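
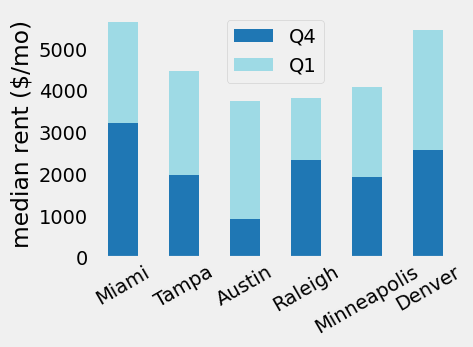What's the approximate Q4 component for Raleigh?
Q4 top ≈ 2500, bottom ≈ 0; segment ≈ 2500.

≈ 2500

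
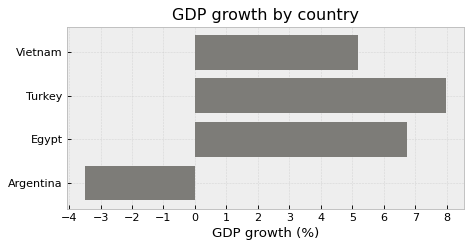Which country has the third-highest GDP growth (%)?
Top 4: Turkey ≈ 8, Egypt ≈ 7, Vietnam ≈ 5, Argentina ≈ -4.

Vietnam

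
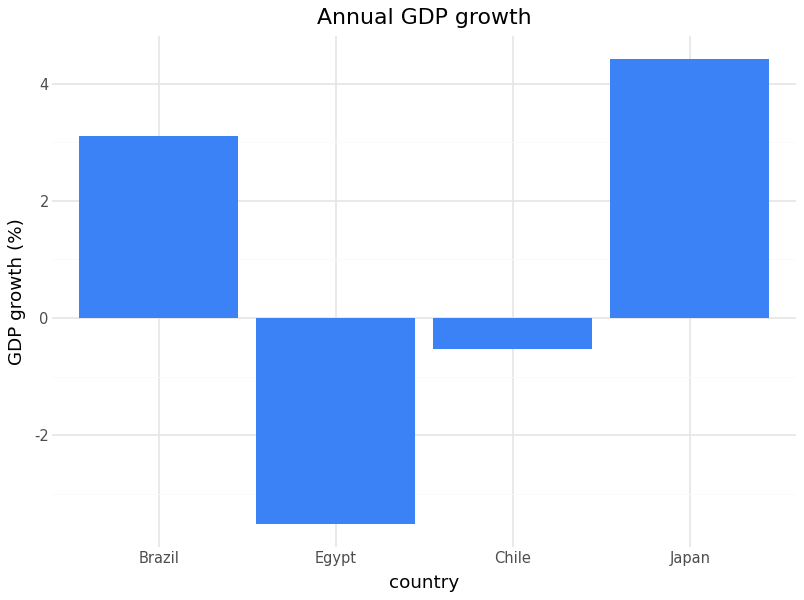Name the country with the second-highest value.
Brazil

Top 3: Japan ≈ 4, Brazil ≈ 3, Chile ≈ -1.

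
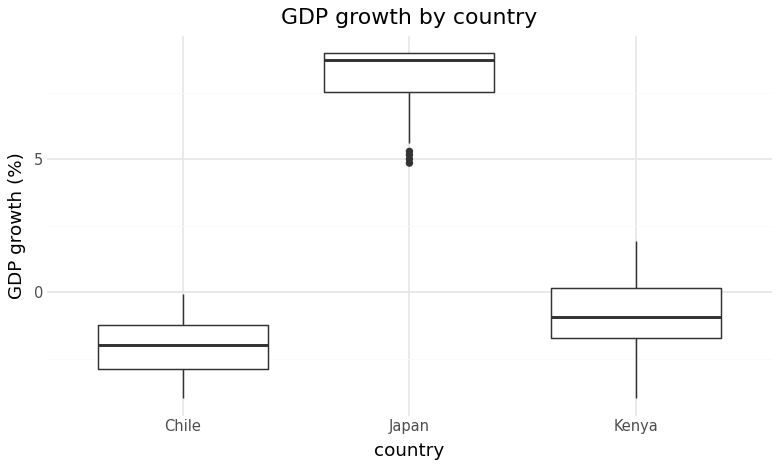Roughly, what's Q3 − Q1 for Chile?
≈ 2

Q3 ≈ -1, Q1 ≈ -3; IQR ≈ 2.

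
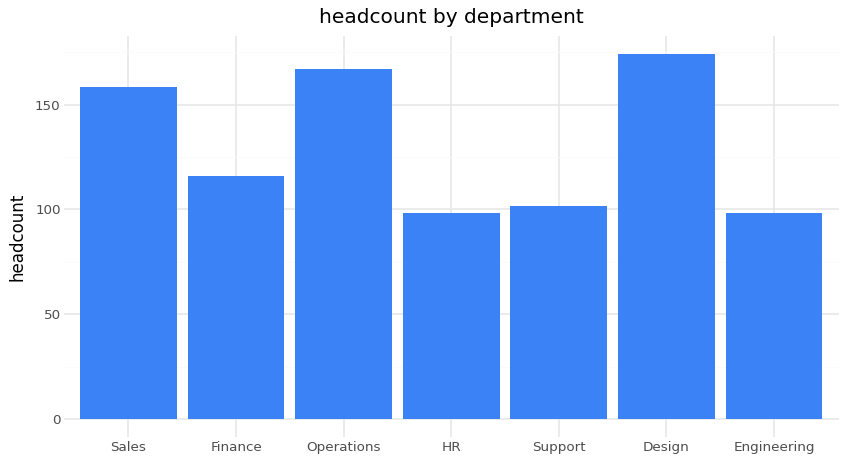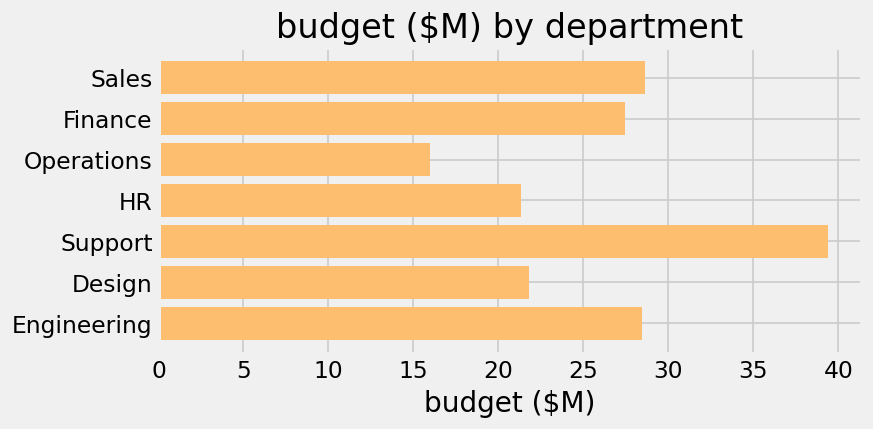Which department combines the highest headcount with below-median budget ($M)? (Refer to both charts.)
Chart 2 median budget ($M) ≈ 25; below-median departments: Operations, HR, Design. Among those, Design has the highest headcount (≈ 180).

Design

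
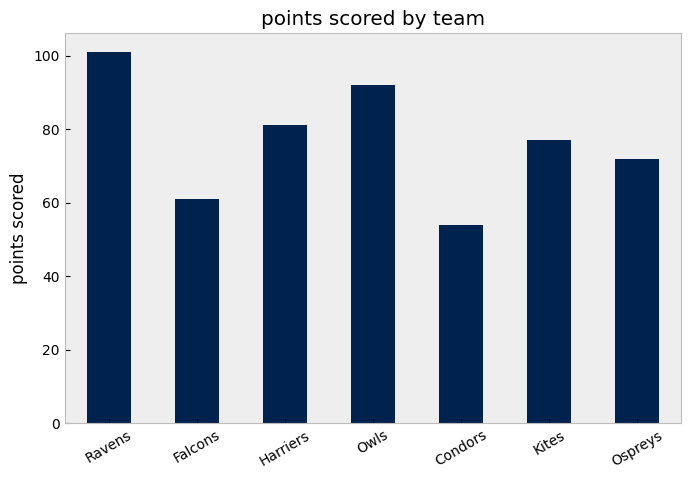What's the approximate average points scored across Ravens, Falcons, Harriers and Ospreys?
(100 + 60 + 80 + 70) / 4 ≈ 78.

≈ 78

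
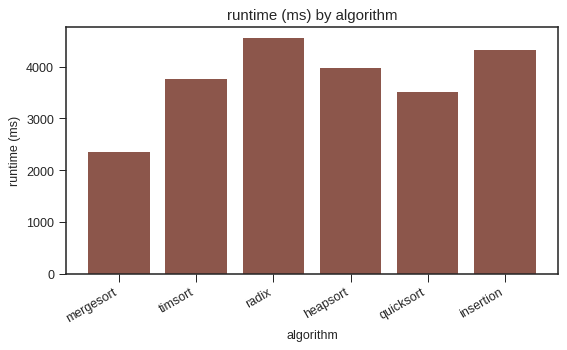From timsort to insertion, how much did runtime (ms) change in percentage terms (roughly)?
timsort ≈ 4000, insertion ≈ 4500; (4500 − 4000) / 4000 ≈ +12.5%.

≈ +12.5%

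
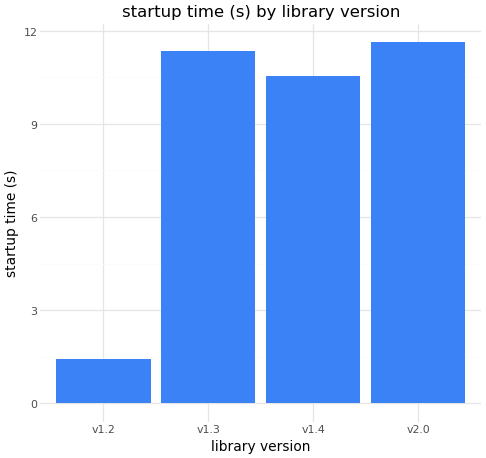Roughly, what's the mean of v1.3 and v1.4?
≈ 11

(11 + 11) / 2 ≈ 11.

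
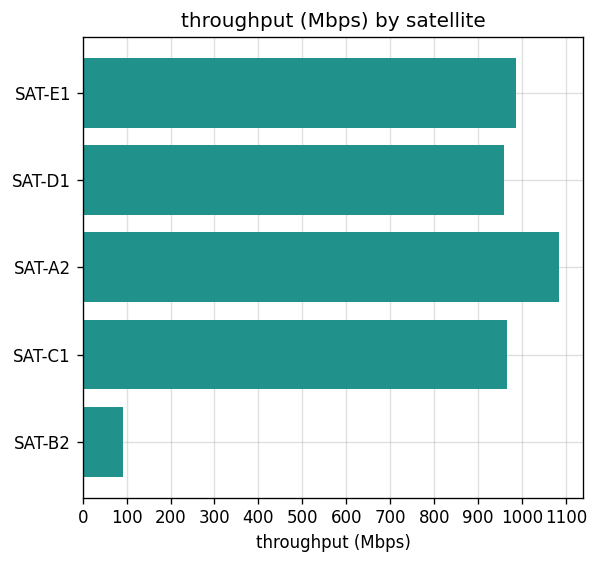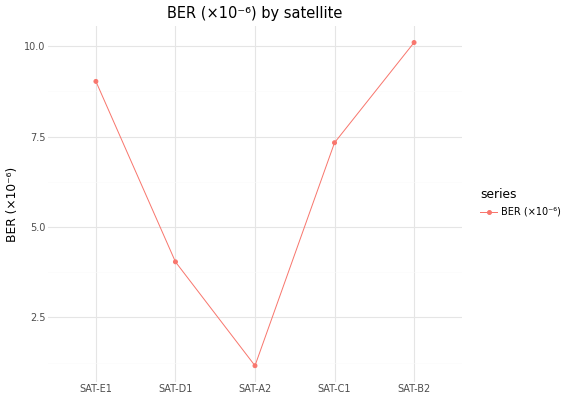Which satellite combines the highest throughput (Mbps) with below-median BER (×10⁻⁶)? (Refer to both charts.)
Chart 2 median BER (×10⁻⁶) ≈ 7; below-median satellites: SAT-D1, SAT-A2. Among those, SAT-A2 has the highest throughput (Mbps) (≈ 1100).

SAT-A2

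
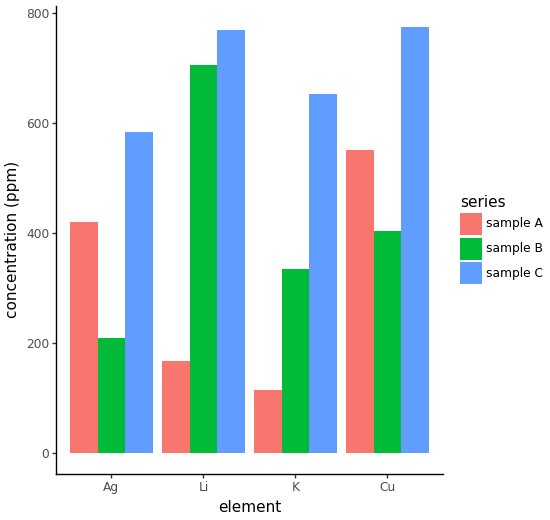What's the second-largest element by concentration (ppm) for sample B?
Top 3 for sample B: Li ≈ 700, Cu ≈ 400, K ≈ 300.

Cu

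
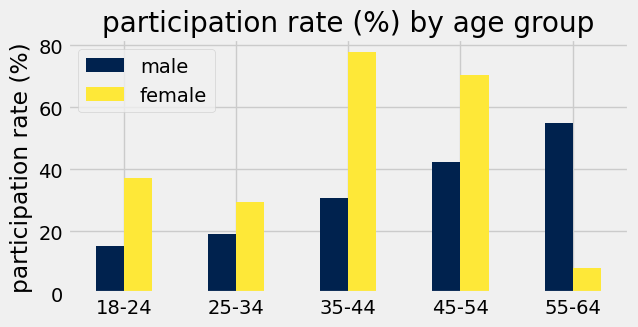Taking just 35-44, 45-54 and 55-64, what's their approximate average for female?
≈ 53

(80 + 70 + 10) / 3 ≈ 53.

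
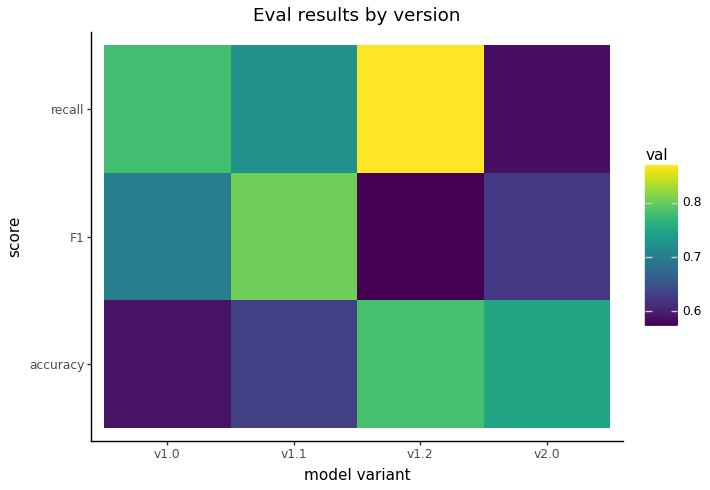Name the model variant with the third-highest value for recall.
v1.1

Top 4 for recall: v1.2 ≈ 0.85, v1.0 ≈ 0.80, v1.1 ≈ 0.70, v2.0 ≈ 0.60.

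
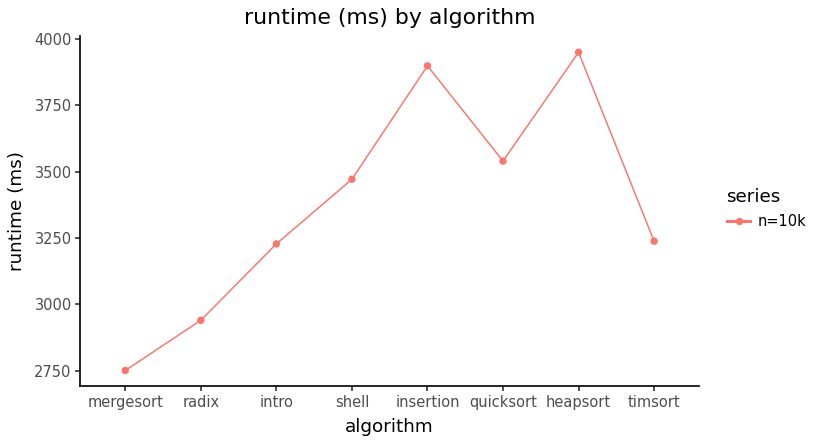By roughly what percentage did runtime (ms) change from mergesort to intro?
≈ +14.3%

mergesort ≈ 2800, intro ≈ 3200; (3200 − 2800) / 2800 ≈ +14.3%.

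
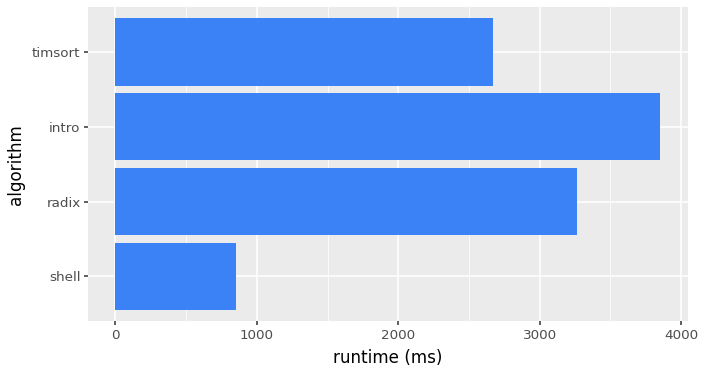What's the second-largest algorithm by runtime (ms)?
radix

Top 3: intro ≈ 4000, radix ≈ 3500, timsort ≈ 2500.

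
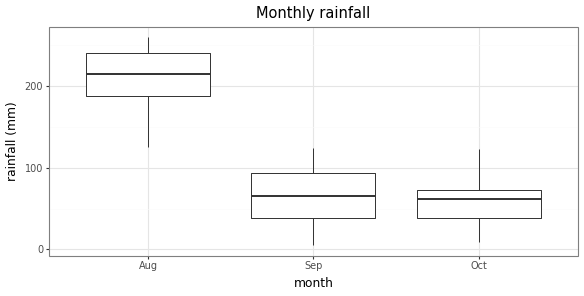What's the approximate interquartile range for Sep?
≈ 60

Q3 ≈ 100, Q1 ≈ 40; IQR ≈ 60.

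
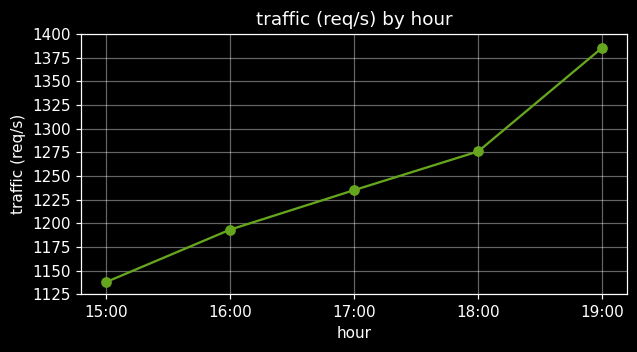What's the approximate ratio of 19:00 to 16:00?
≈ 1.15×

19:00 ≈ 1375, 16:00 ≈ 1200; 1375/1200 ≈ 1.15.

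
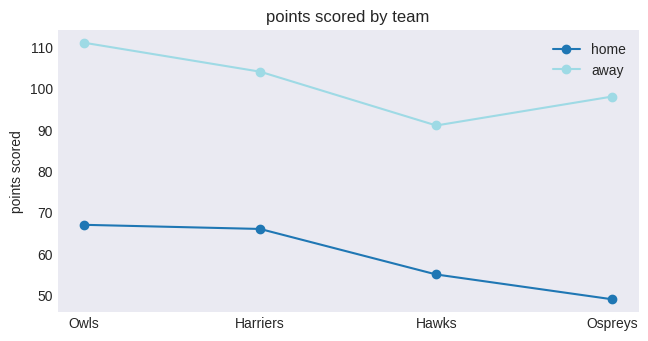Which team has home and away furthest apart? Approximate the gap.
Ospreys: home ≈ 50, away ≈ 100 → gap ≈ 50. Next-largest (Owls) is only ≈ 40.

Ospreys, ≈ 50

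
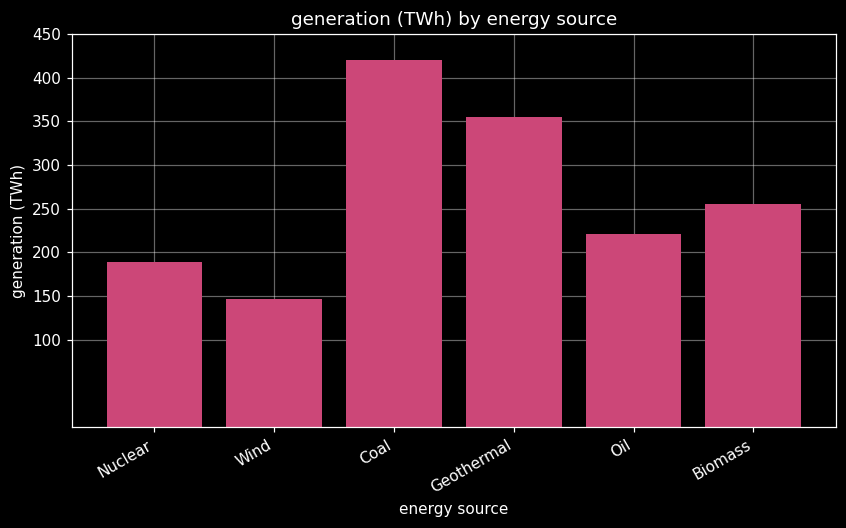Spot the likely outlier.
Coal

Coal ≈ 400; the rest sit between ≈ 150 and ≈ 350.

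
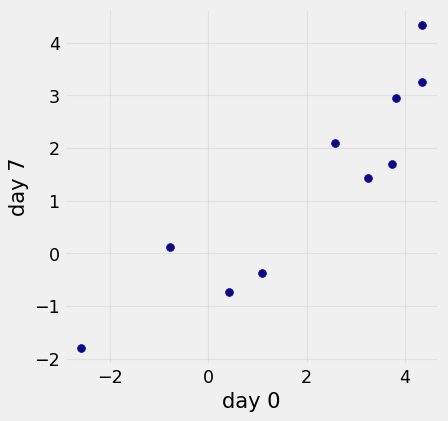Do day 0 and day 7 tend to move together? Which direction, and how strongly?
positive, strong

Points are positively correlated; strong (|r| ≈ 0.9).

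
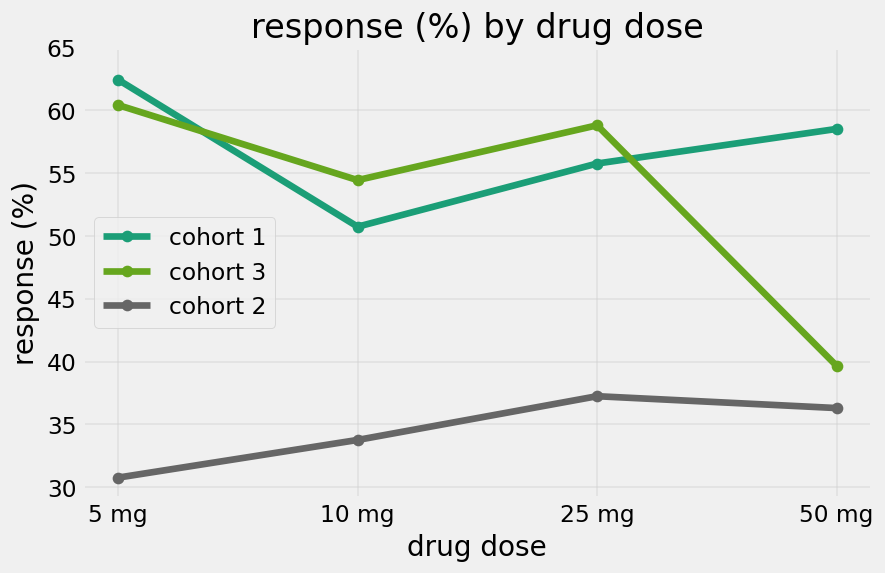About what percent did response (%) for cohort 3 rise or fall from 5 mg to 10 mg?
5 mg ≈ 60, 10 mg ≈ 55; (55 − 60) / 60 ≈ -8.3%.

≈ -8.3%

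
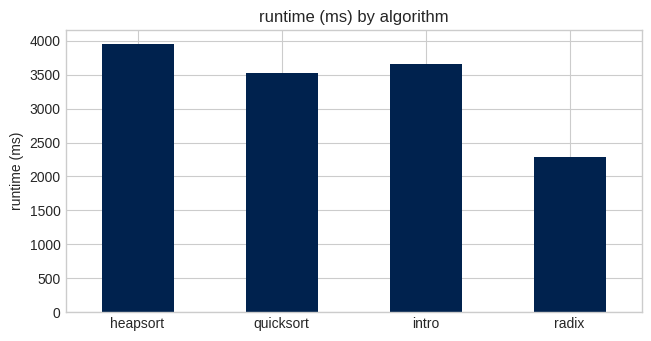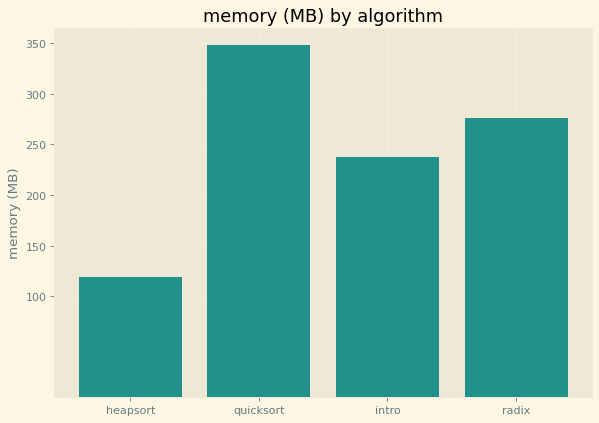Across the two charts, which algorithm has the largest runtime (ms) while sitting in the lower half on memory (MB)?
heapsort

Chart 2 median memory (MB) ≈ 250; below-median algorithms: heapsort, intro. Among those, heapsort has the highest runtime (ms) (≈ 4000).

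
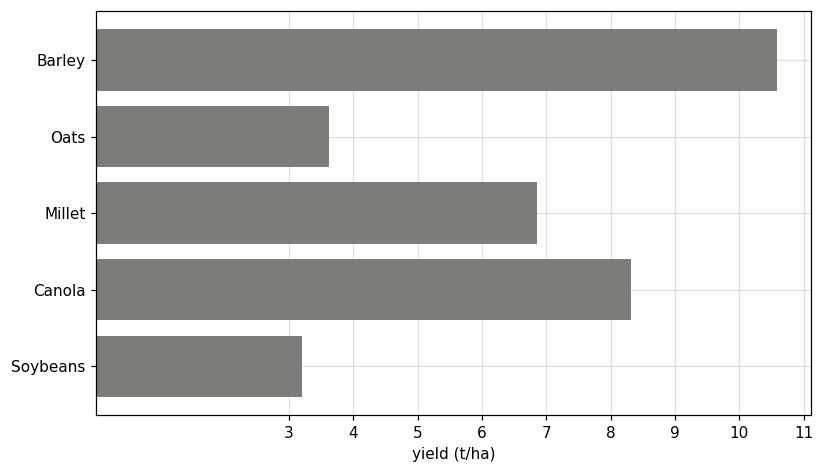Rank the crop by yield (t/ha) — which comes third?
Top 4: Barley ≈ 11, Canola ≈ 8, Millet ≈ 7, Oats ≈ 4.

Millet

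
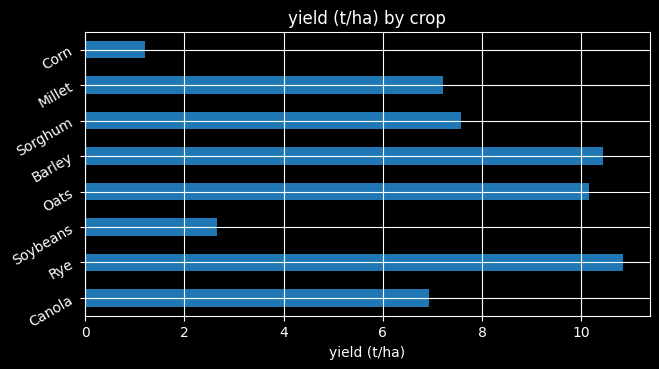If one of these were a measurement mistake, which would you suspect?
Corn

Corn ≈ 1; the rest sit between ≈ 3 and ≈ 11.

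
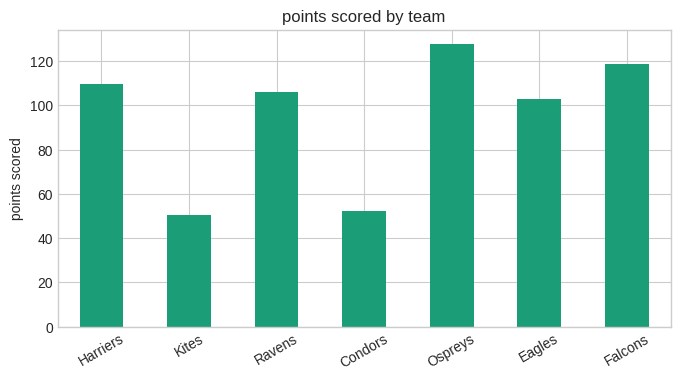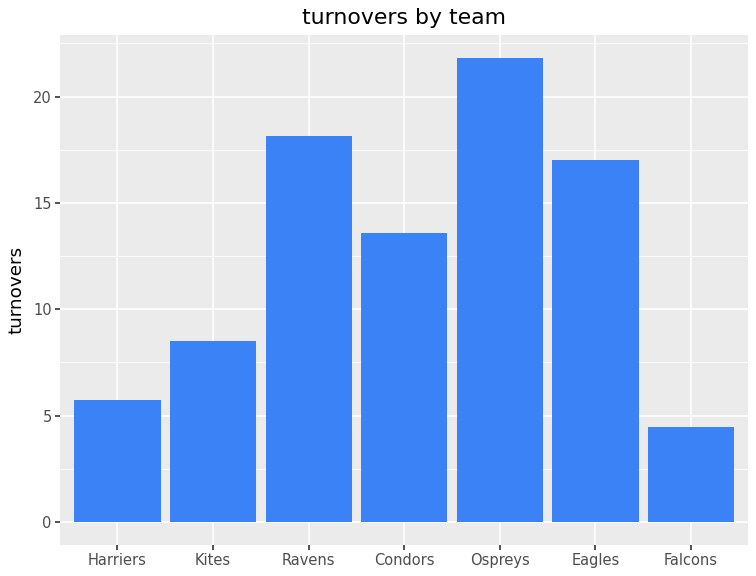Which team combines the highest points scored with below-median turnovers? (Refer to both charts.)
Falcons

Chart 2 median turnovers ≈ 14; below-median teams: Harriers, Kites, Falcons. Among those, Falcons has the highest points scored (≈ 120).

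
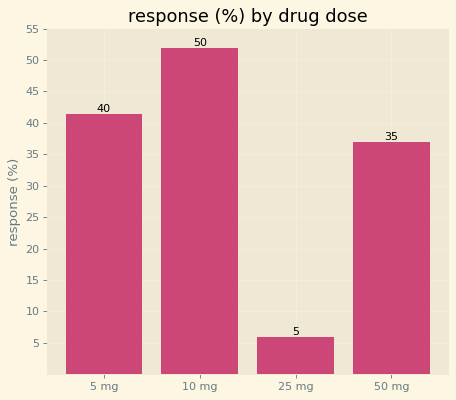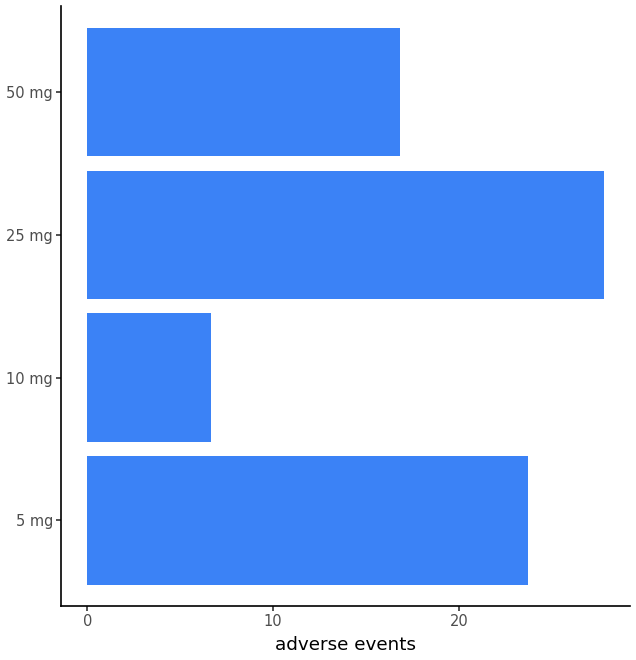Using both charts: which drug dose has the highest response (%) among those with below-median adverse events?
10 mg

Chart 2 median adverse events ≈ 20; below-median drug doses: 10 mg, 50 mg. Among those, 10 mg has the highest response (%) (≈ 50).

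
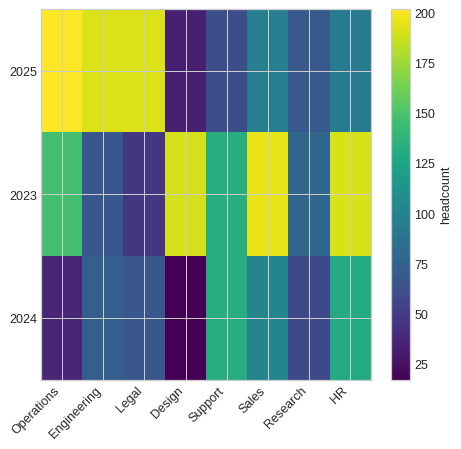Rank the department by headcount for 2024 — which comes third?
Top 4 for 2024: Support ≈ 140, HR ≈ 120, Sales ≈ 100, Engineering ≈ 80.

Sales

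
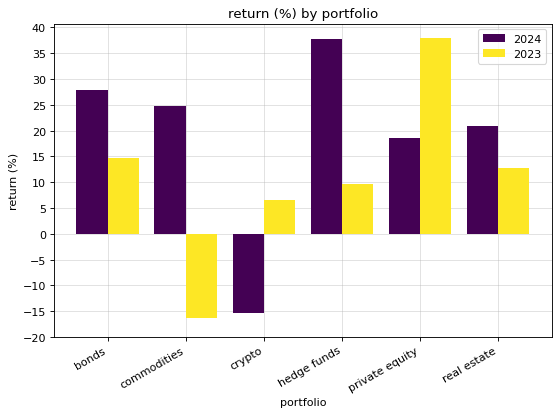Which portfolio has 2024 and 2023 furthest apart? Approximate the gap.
commodities, ≈ 40 %

commodities: 2024 ≈ 25, 2023 ≈ -15 → gap ≈ 40. Next-largest (hedge funds) is only ≈ 30.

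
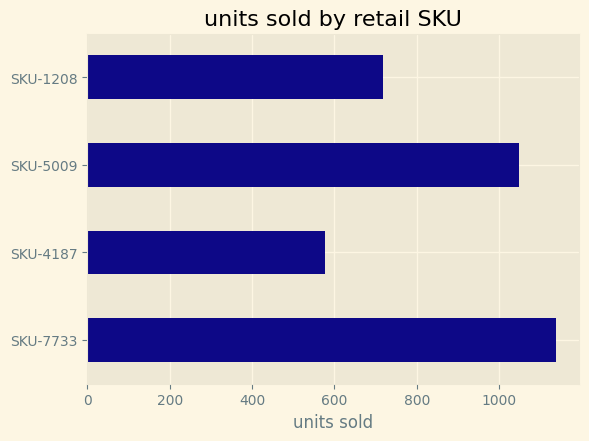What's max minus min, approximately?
Max SKU-7733 ≈ 1100, min SKU-4187 ≈ 600; range ≈ 500.

≈ 500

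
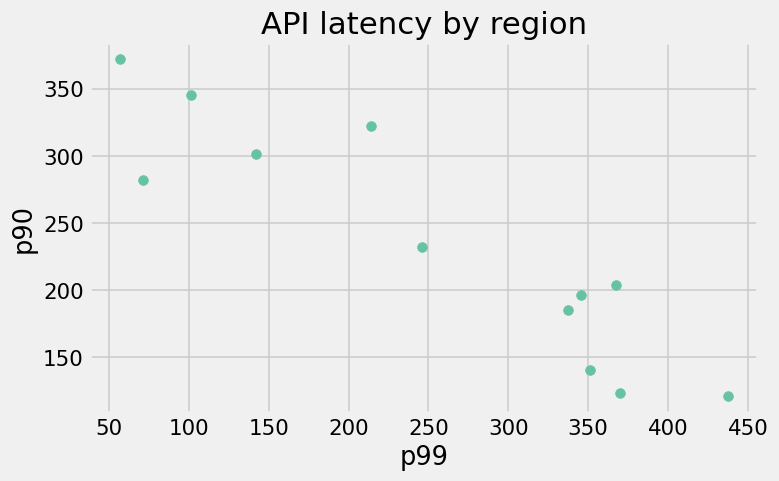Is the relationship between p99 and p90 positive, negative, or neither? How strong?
negative, strong

Points are negatively correlated; strong (|r| ≈ 0.9).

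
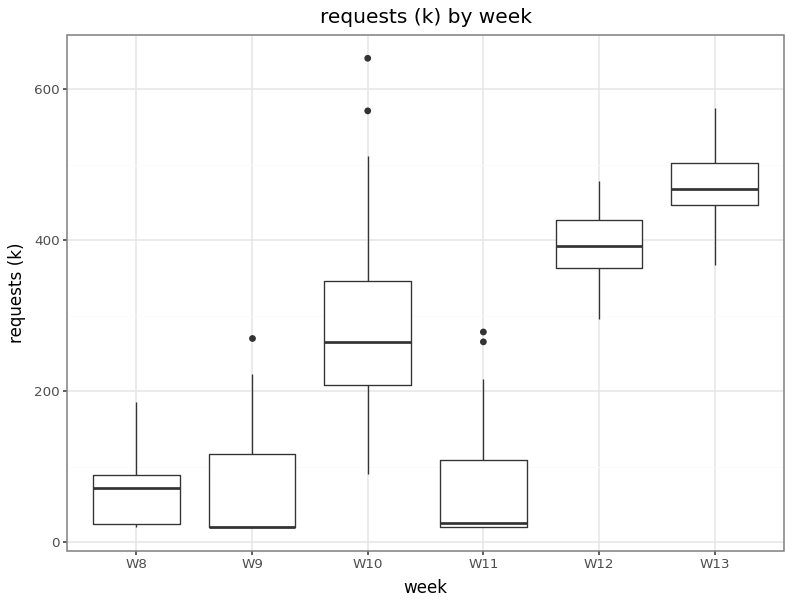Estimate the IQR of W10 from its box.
≈ 150

Q3 ≈ 350, Q1 ≈ 200; IQR ≈ 150.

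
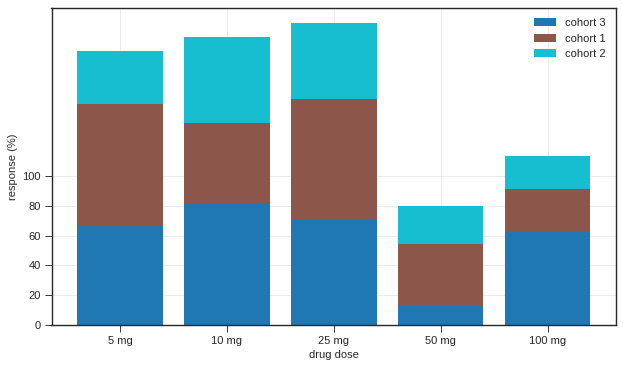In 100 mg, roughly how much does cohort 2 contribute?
cohort 2 top ≈ 120, bottom ≈ 100; segment ≈ 20.

≈ 20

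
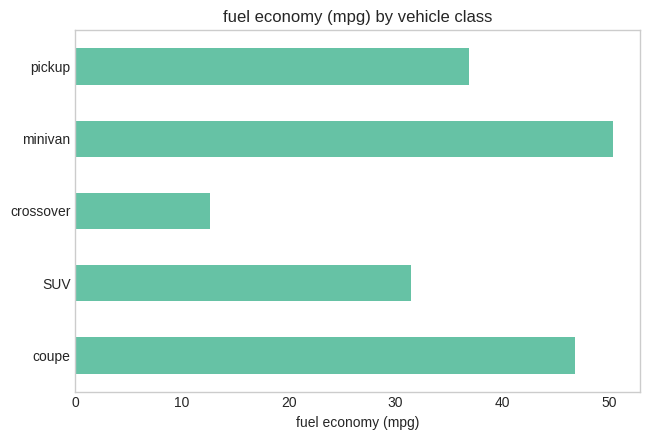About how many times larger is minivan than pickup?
≈ 1.43×

minivan ≈ 50, pickup ≈ 35; 50/35 ≈ 1.43.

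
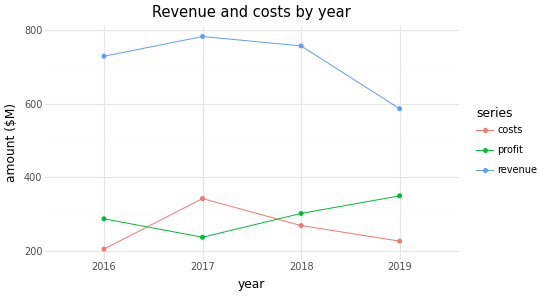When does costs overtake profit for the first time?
2016: costs ≈ 200 vs profit ≈ 300 (not yet); 2017: costs ≈ 350 vs profit ≈ 250 (first crossover).

2017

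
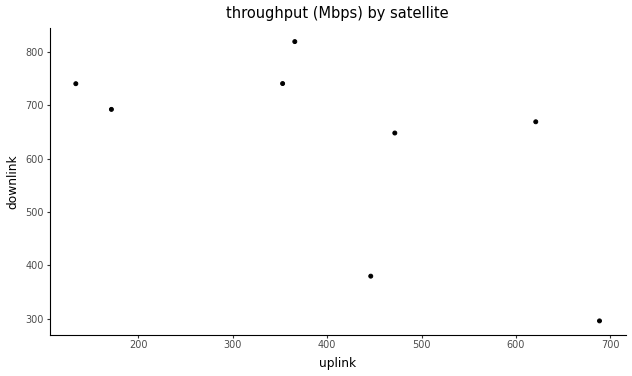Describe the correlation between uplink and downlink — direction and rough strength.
negative, moderate

Points are negatively correlated; moderate (|r| ≈ 0.6).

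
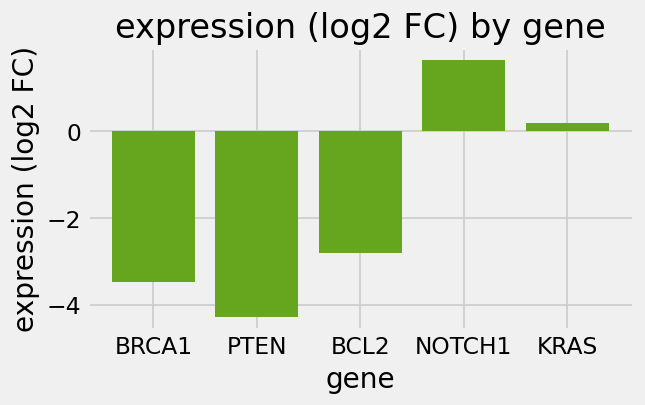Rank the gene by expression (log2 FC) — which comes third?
Top 4: NOTCH1 ≈ 1.5, KRAS ≈ 0.0, BCL2 ≈ -3.0, BRCA1 ≈ -3.5.

BCL2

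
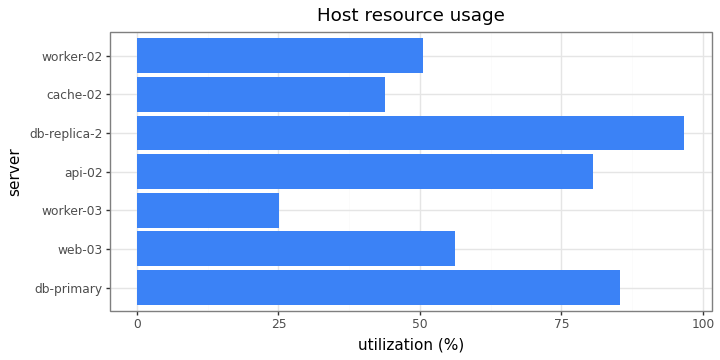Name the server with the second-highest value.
db-primary

Top 3: db-replica-2 ≈ 100, db-primary ≈ 90, api-02 ≈ 80.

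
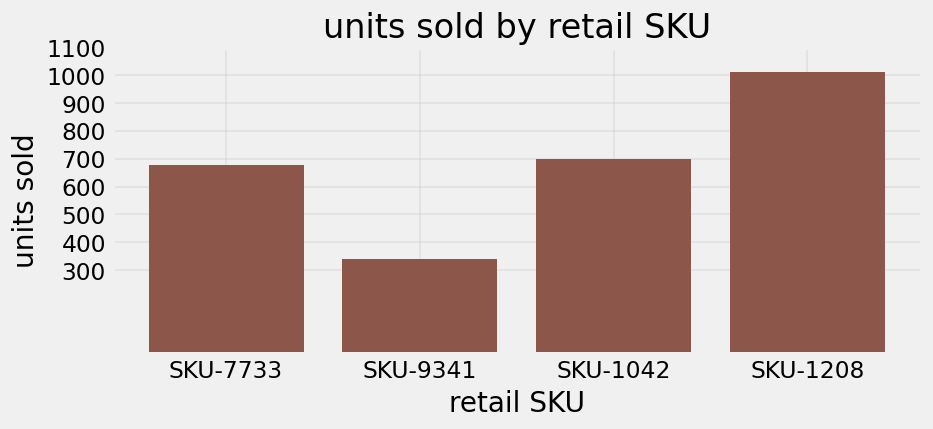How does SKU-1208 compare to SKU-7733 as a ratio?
SKU-1208 ≈ 1000, SKU-7733 ≈ 700; 1000/700 ≈ 1.43.

≈ 1.43×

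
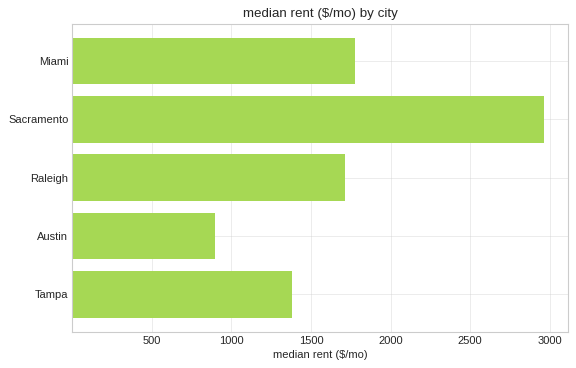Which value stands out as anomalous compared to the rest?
Sacramento ≈ 3000; the rest sit between ≈ 1000 and ≈ 2000.

Sacramento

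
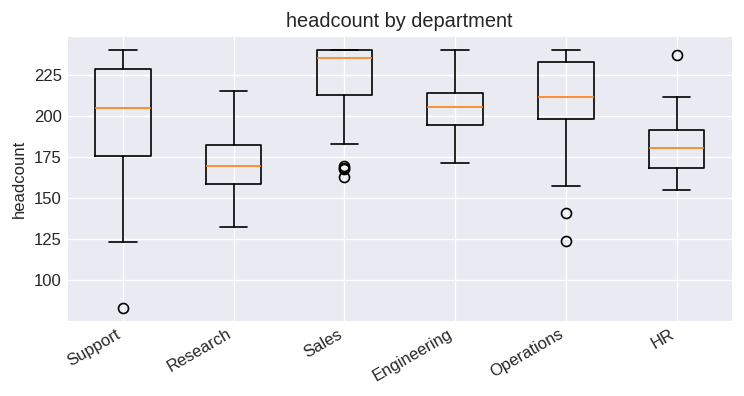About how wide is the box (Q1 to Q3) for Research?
≈ 20

Q3 ≈ 180, Q1 ≈ 160; IQR ≈ 20.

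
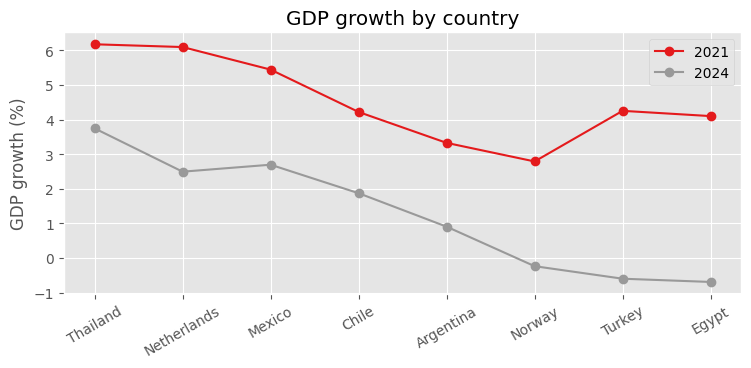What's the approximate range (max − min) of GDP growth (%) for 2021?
Max Thailand ≈ 6, min Norway ≈ 3; range ≈ 3.

≈ 3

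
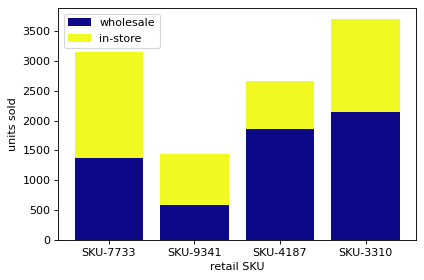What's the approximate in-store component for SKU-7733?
≈ 1500

in-store top ≈ 3000, bottom ≈ 1500; segment ≈ 1500.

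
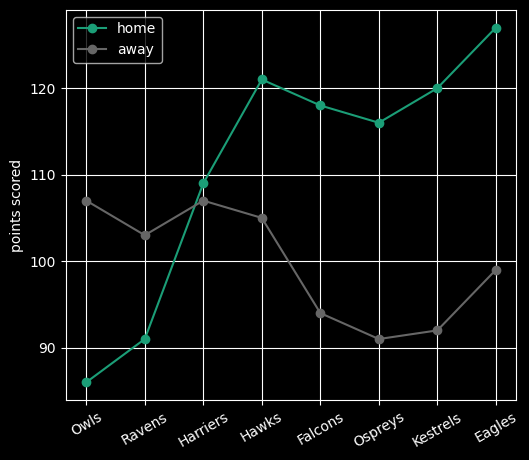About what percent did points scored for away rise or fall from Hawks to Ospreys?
Hawks ≈ 105, Ospreys ≈ 90; (90 − 105) / 105 ≈ -14.3%.

≈ -14.3%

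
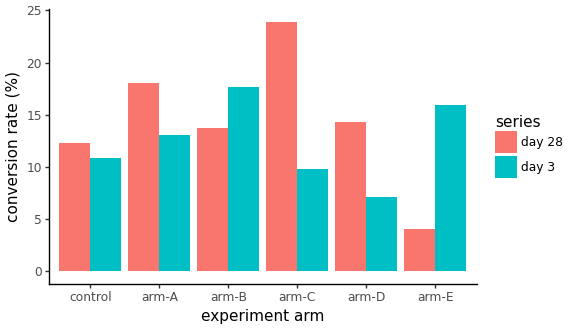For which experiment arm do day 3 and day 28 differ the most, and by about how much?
arm-C, ≈ 14 %

arm-C: day 3 ≈ 10, day 28 ≈ 24 → gap ≈ 14. Next-largest (arm-E) is only ≈ 12.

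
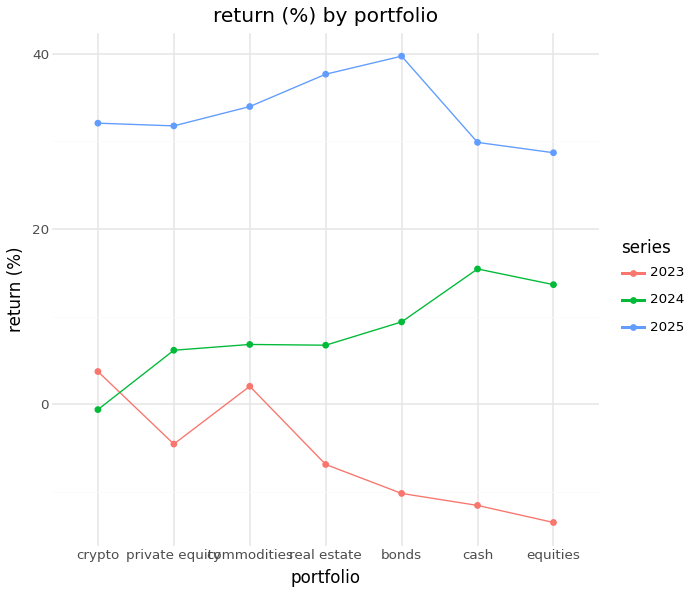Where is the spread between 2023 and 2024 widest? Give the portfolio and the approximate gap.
equities: 2023 ≈ -15, 2024 ≈ 15 → gap ≈ 30. Next-largest (cash) is only ≈ 25.

equities, ≈ 30 %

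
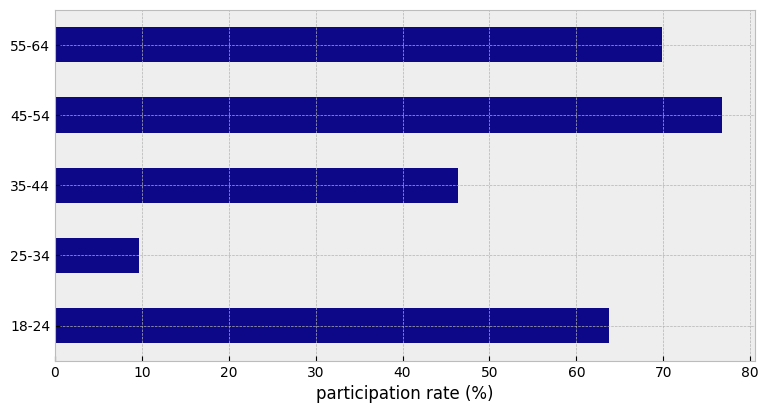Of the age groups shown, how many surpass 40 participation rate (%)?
Above 40: 18-24, 35-44, 45-54, 55-64.

4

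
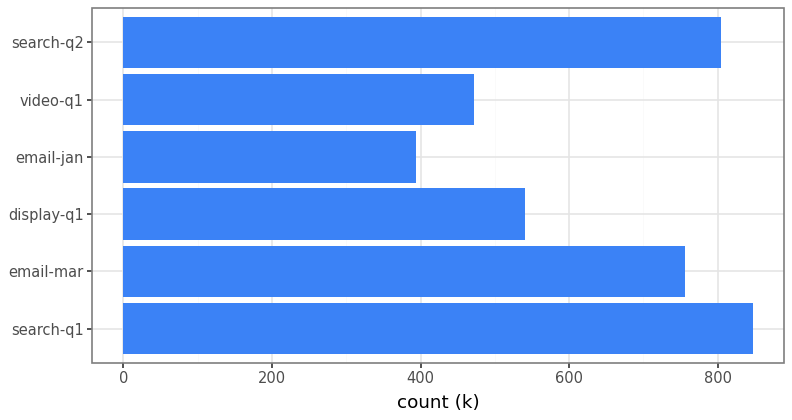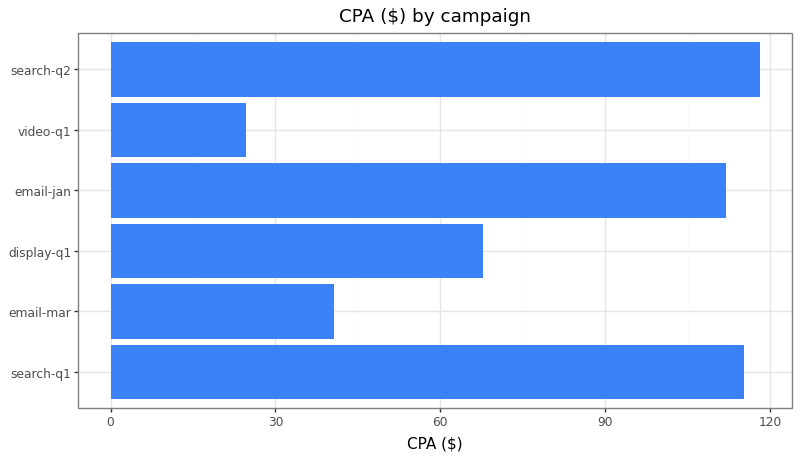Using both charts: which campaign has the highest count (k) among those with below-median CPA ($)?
email-mar

Chart 2 median CPA ($) ≈ 80; below-median campaigns: email-mar, display-q1, video-q1. Among those, email-mar has the highest count (k) (≈ 800).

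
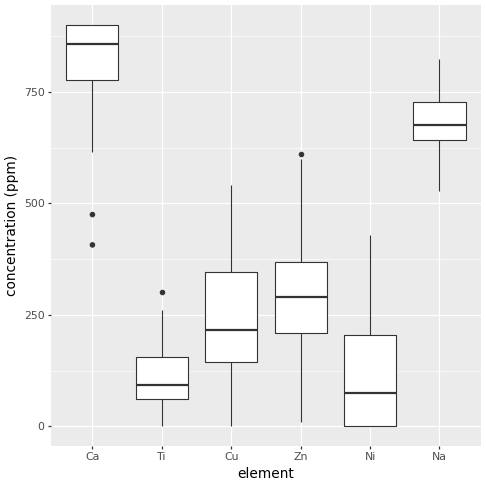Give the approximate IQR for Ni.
≈ 200

Q3 ≈ 200, Q1 ≈ 0; IQR ≈ 200.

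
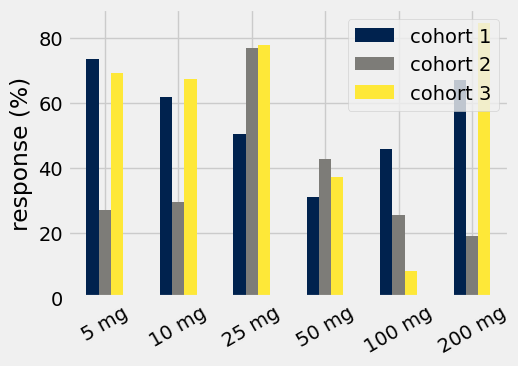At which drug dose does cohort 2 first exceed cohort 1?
25 mg

10 mg: cohort 2 ≈ 30 vs cohort 1 ≈ 60 (not yet); 25 mg: cohort 2 ≈ 80 vs cohort 1 ≈ 50 (first crossover).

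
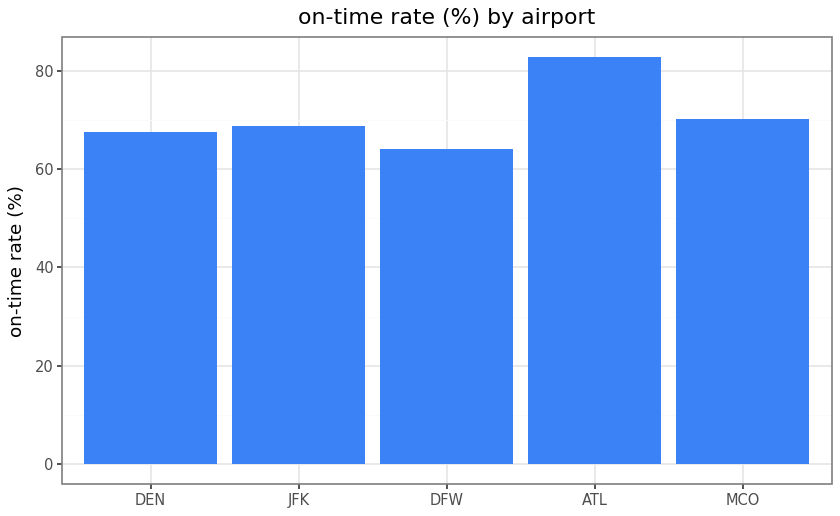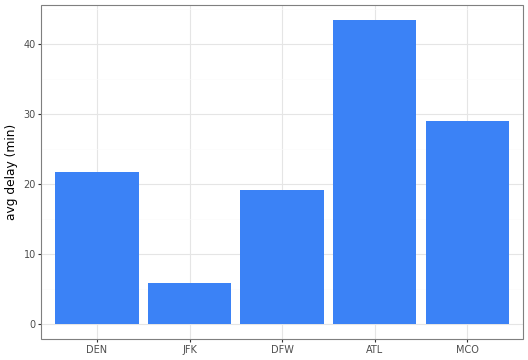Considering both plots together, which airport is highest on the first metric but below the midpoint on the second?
JFK

Chart 2 median avg delay (min) ≈ 20; below-median airports: JFK, DFW. Among those, JFK has the highest on-time rate (%) (≈ 70).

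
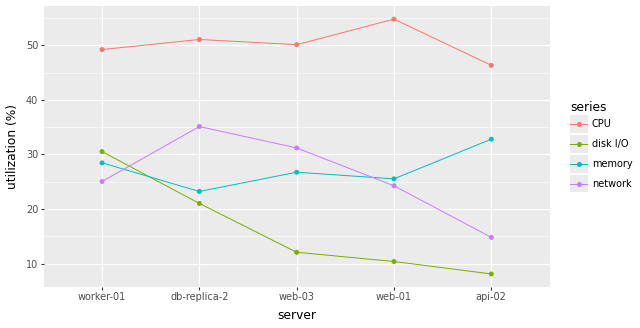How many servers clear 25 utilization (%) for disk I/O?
Above 25: worker-01.

1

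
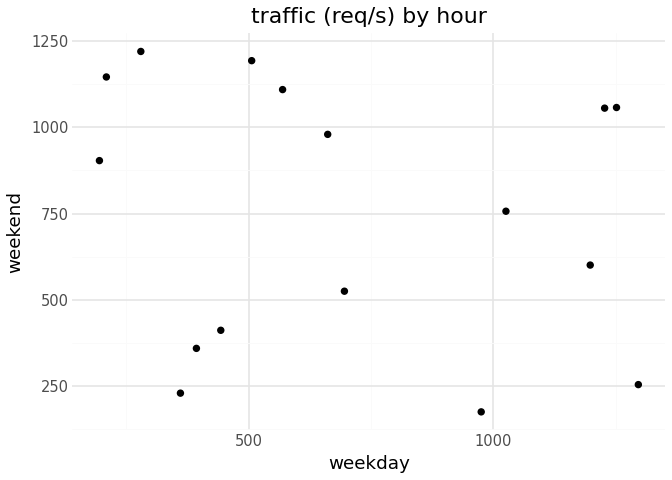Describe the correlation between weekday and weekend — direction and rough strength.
Points are roughly uncorrelated; weak (|r| ≈ 0.2).

no clear correlation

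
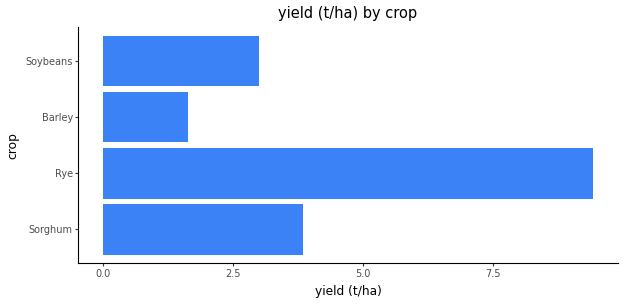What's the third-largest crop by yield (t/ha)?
Soybeans

Top 4: Rye ≈ 9, Sorghum ≈ 4, Soybeans ≈ 3, Barley ≈ 2.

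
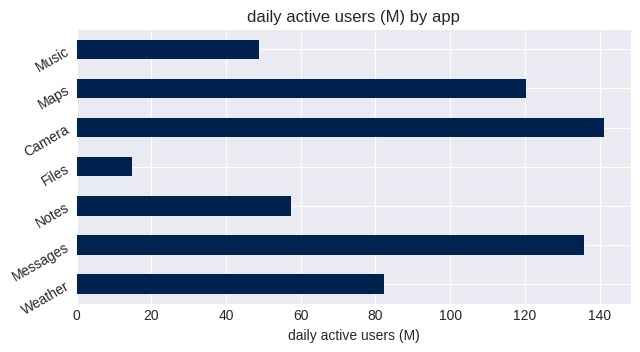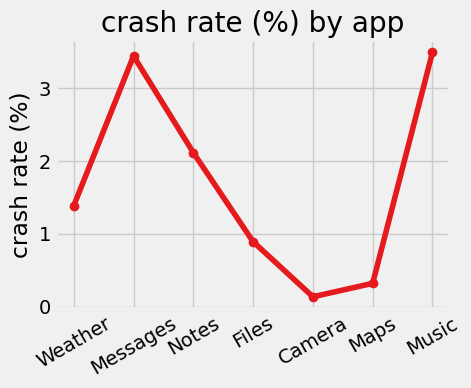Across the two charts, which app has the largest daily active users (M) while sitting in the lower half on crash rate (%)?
Chart 2 median crash rate (%) ≈ 1.5; below-median apps: Files, Camera, Maps. Among those, Camera has the highest daily active users (M) (≈ 140).

Camera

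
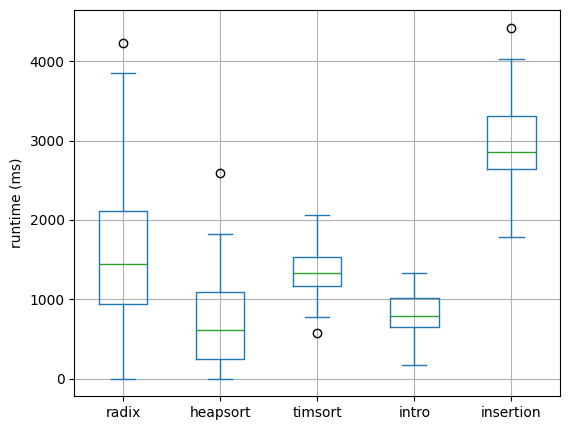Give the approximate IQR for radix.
≈ 1200

Q3 ≈ 2200, Q1 ≈ 1000; IQR ≈ 1200.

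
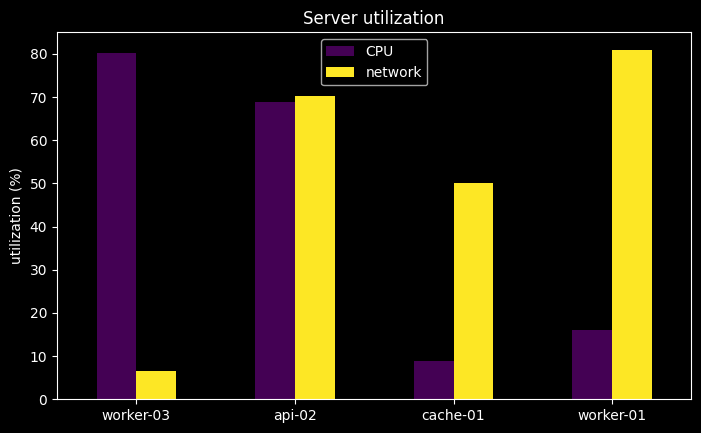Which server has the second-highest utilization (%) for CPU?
api-02

Top 3 for CPU: worker-03 ≈ 80, api-02 ≈ 70, worker-01 ≈ 20.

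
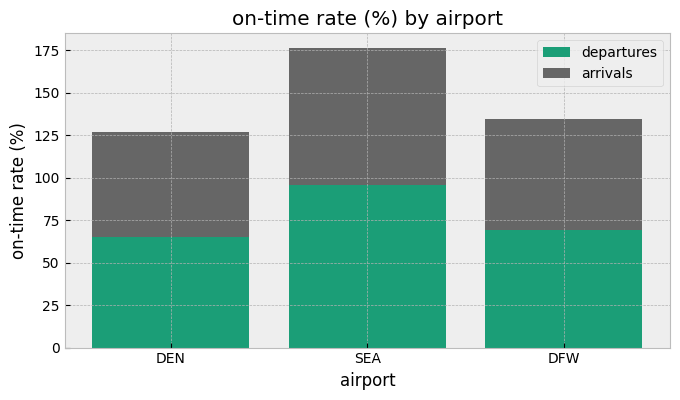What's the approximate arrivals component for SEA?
≈ 80

arrivals top ≈ 180, bottom ≈ 100; segment ≈ 80.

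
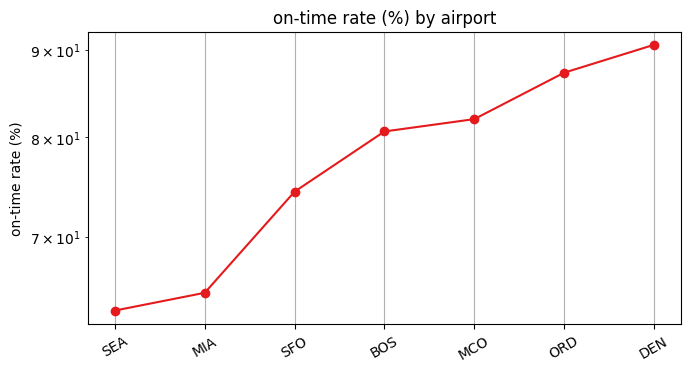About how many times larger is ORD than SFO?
≈ 1.13×

ORD ≈ 85, SFO ≈ 75; 85/75 ≈ 1.13.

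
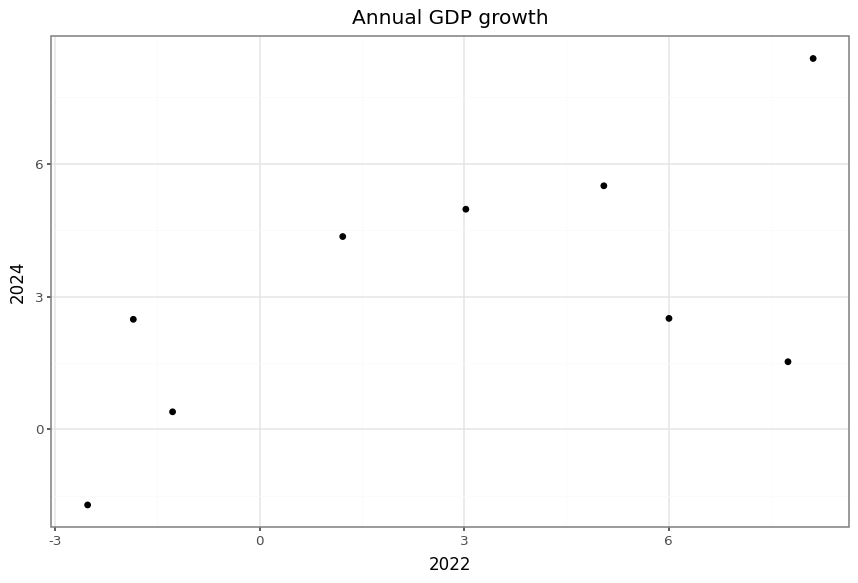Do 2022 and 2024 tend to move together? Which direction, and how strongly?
Points are positively correlated; moderate (|r| ≈ 0.6).

positive, moderate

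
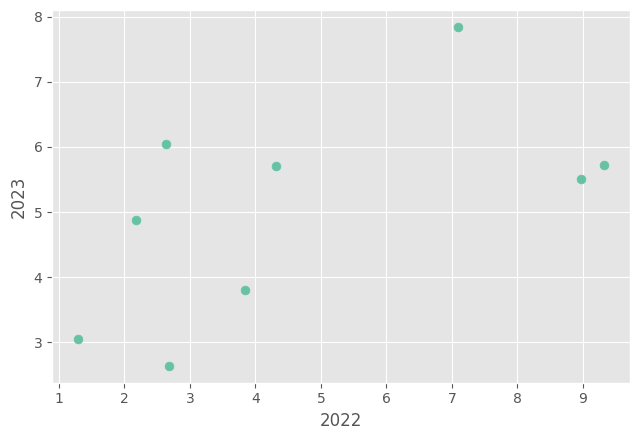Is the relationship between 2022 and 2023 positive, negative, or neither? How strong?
Points are positively correlated; moderate (|r| ≈ 0.6).

positive, moderate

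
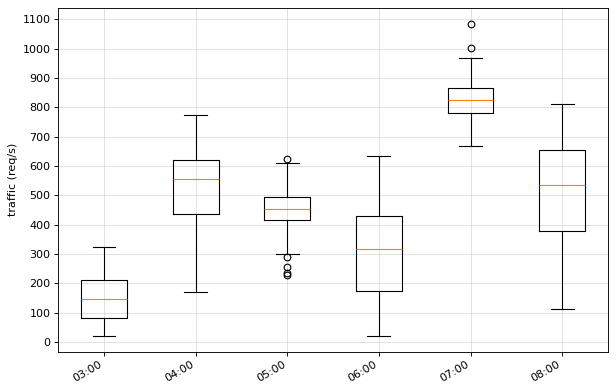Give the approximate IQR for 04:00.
Q3 ≈ 600, Q1 ≈ 400; IQR ≈ 200.

≈ 200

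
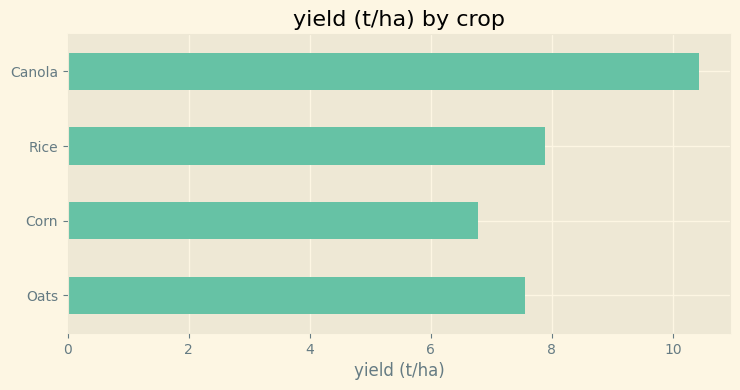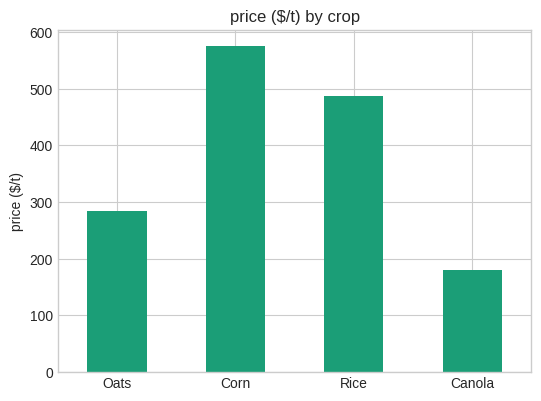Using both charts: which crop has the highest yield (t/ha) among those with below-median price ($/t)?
Canola

Chart 2 median price ($/t) ≈ 400; below-median crops: Oats, Canola. Among those, Canola has the highest yield (t/ha) (≈ 10).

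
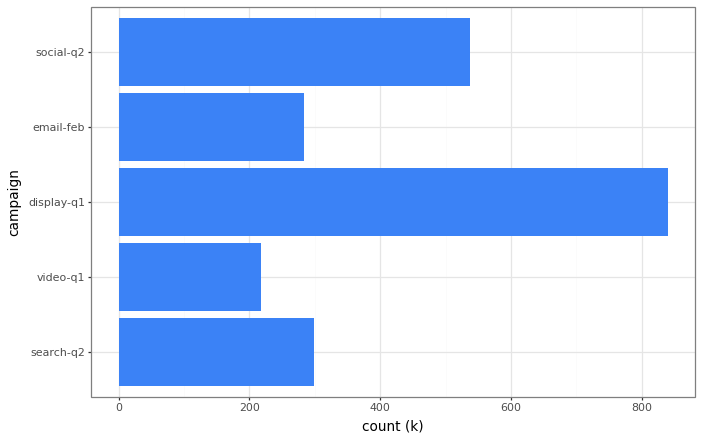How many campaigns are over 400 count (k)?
2

Above 400: display-q1, social-q2.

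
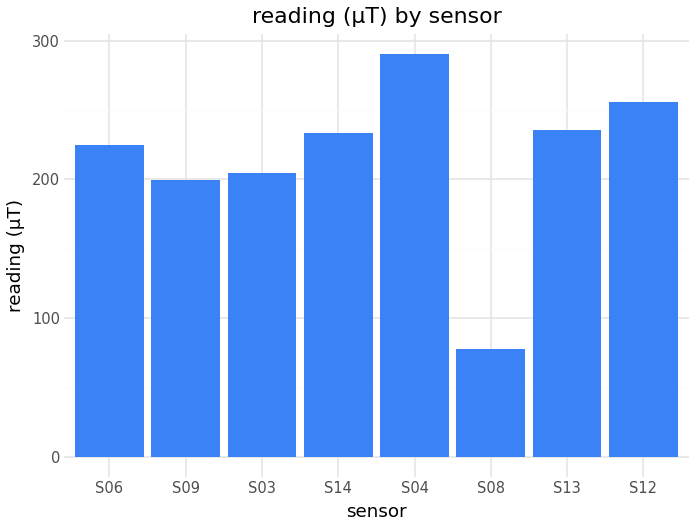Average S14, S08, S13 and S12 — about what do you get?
≈ 194

(225 + 75 + 225 + 250) / 4 ≈ 194.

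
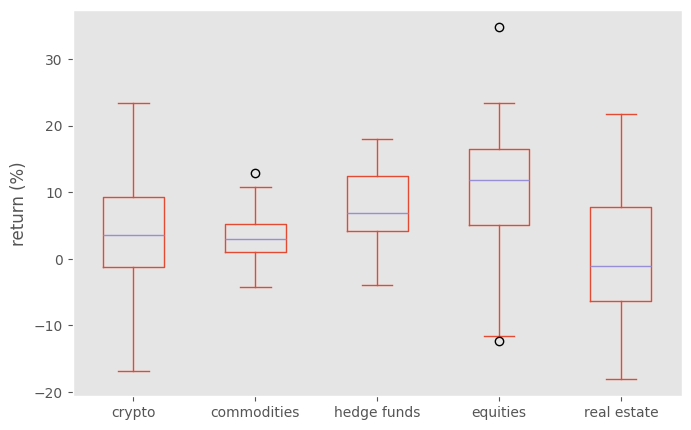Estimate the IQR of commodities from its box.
Q3 ≈ 5, Q1 ≈ 1; IQR ≈ 4.

≈ 4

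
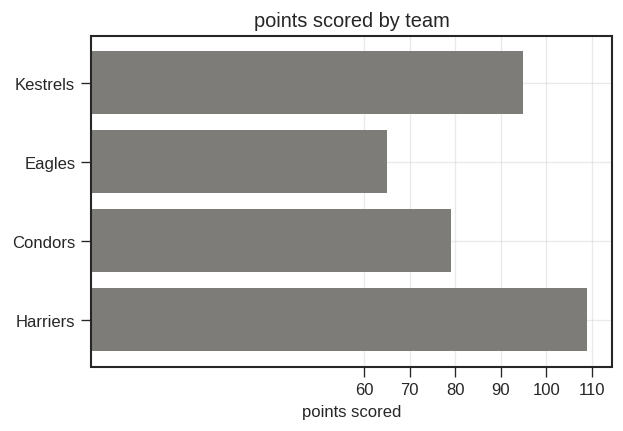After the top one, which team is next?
Kestrels

Top 3: Harriers ≈ 110, Kestrels ≈ 100, Condors ≈ 80.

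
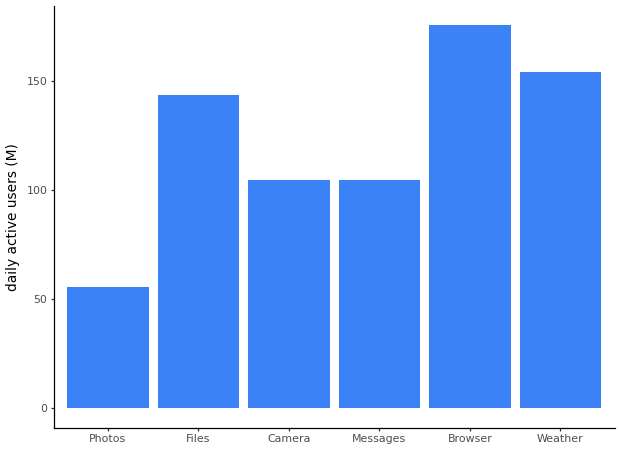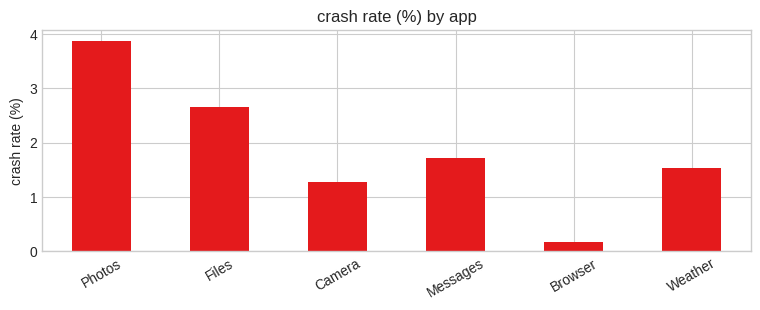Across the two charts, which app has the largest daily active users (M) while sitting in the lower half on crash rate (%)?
Browser

Chart 2 median crash rate (%) ≈ 1.5; below-median apps: Camera, Browser, Weather. Among those, Browser has the highest daily active users (M) (≈ 180).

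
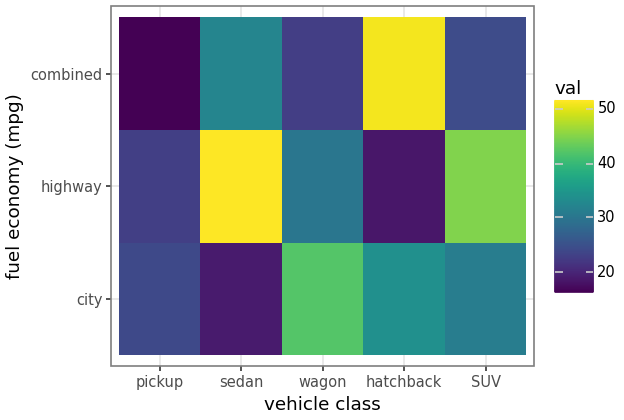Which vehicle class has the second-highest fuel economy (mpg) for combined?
Top 3 for combined: hatchback ≈ 50, sedan ≈ 30, SUV ≈ 25.

sedan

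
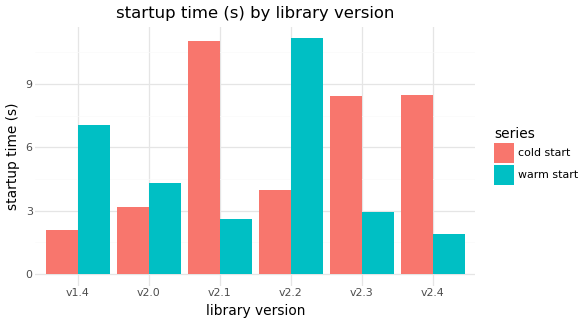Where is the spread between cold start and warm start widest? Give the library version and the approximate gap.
v2.1, ≈ 8 s

v2.1: cold start ≈ 11, warm start ≈ 3 → gap ≈ 8. Next-largest (v2.2) is only ≈ 7.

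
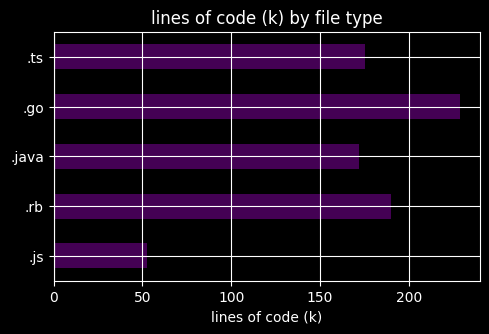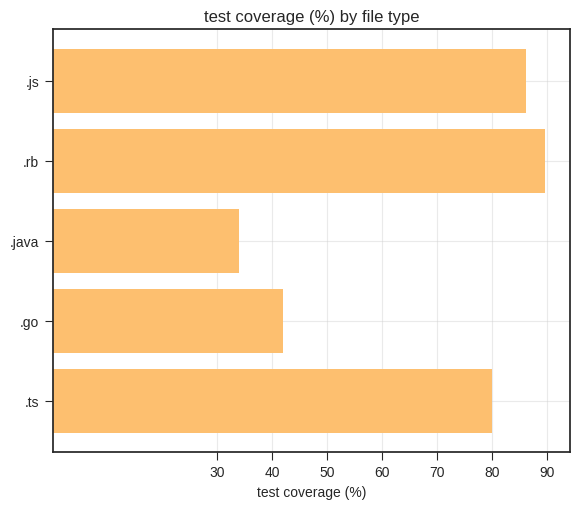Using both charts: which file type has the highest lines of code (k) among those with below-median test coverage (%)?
.go

Chart 2 median test coverage (%) ≈ 80; below-median file types: .java, .go. Among those, .go has the highest lines of code (k) (≈ 225).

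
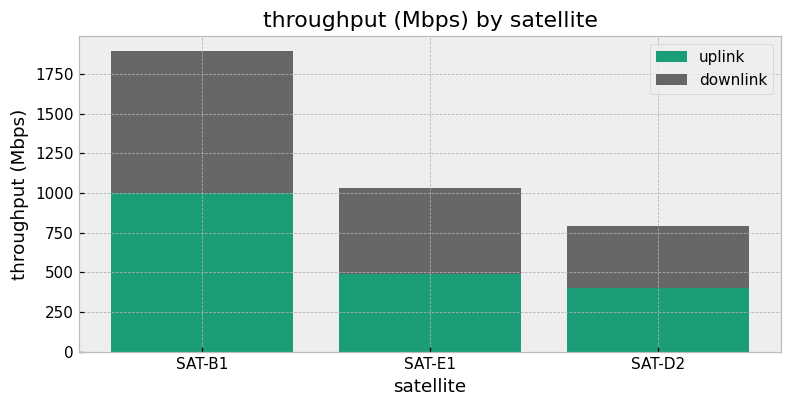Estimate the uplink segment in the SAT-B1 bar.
uplink top ≈ 1000, bottom ≈ 0; segment ≈ 1000.

≈ 1000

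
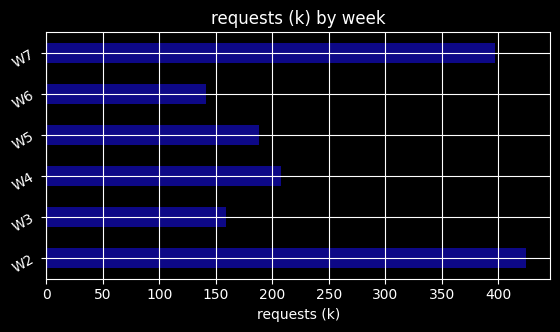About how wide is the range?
≈ 250

Max W2 ≈ 400, min W6 ≈ 150; range ≈ 250.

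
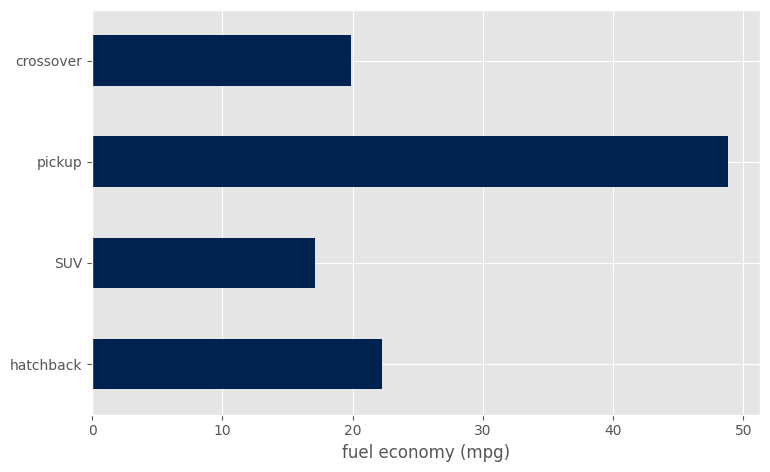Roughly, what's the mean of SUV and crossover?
(15 + 20) / 2 ≈ 18.

≈ 18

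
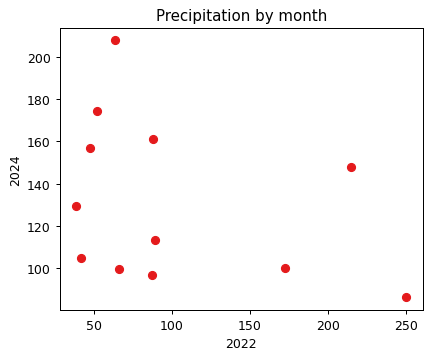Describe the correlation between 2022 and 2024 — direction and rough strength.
negative, weak

Points are negatively correlated; weak (|r| ≈ 0.3).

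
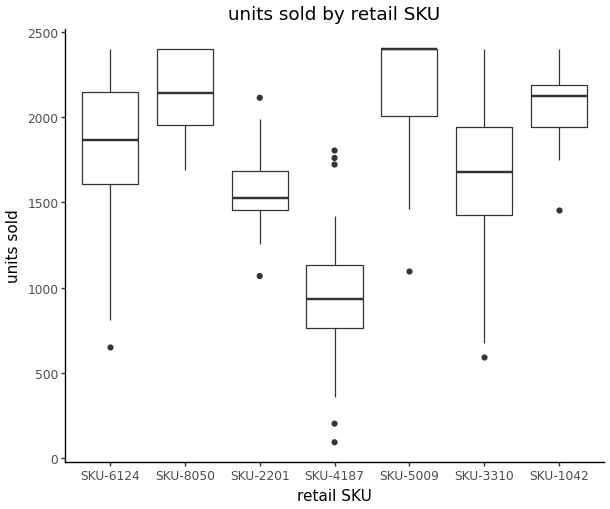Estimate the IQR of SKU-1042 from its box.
Q3 ≈ 2200, Q1 ≈ 2000; IQR ≈ 200.

≈ 200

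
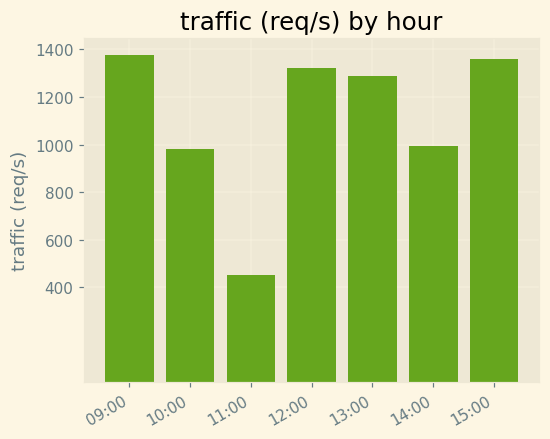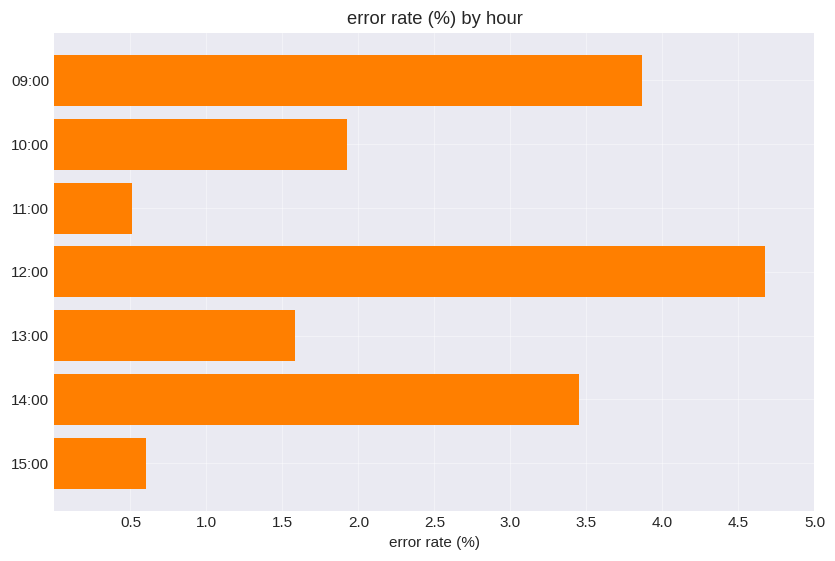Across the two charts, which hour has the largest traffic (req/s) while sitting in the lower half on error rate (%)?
Chart 2 median error rate (%) ≈ 2; below-median hours: 11:00, 13:00, 15:00. Among those, 15:00 has the highest traffic (req/s) (≈ 1400).

15:00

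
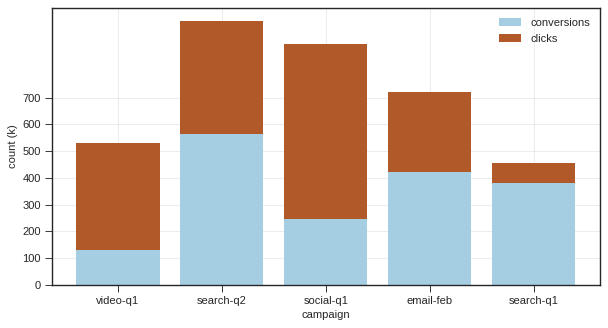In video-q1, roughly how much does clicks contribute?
clicks top ≈ 500, bottom ≈ 100; segment ≈ 400.

≈ 400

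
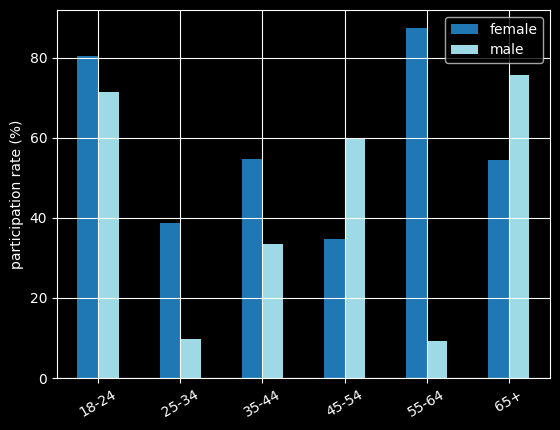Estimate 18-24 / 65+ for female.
18-24 ≈ 80, 65+ ≈ 50; 80/50 ≈ 1.6.

≈ 1.6×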